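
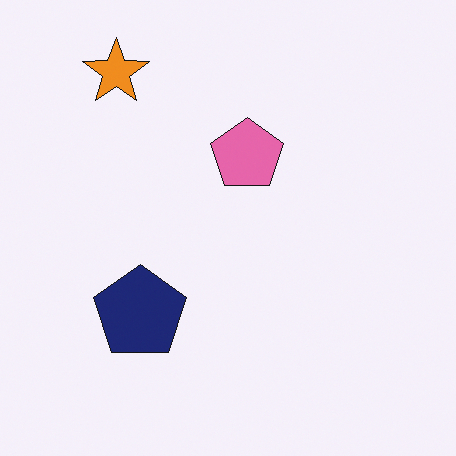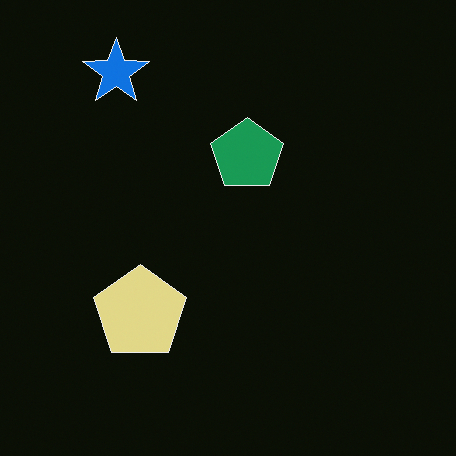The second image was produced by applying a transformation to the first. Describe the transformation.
The second image is the first color-inverted (negative).

The light background has become dark and every shape's color is its complement — a photographic negative.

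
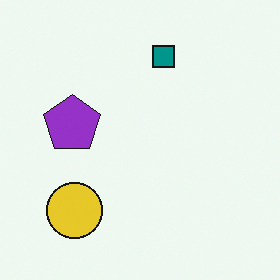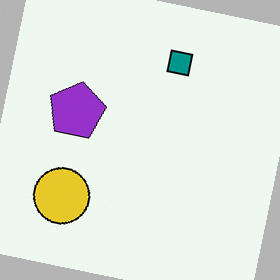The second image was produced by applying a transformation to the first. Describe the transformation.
The transformation is: rotated clockwise by a small amount.

Every shape is tilted by the same angle and the image corners show triangular fill wedges — a whole-image rotation by a non-right angle.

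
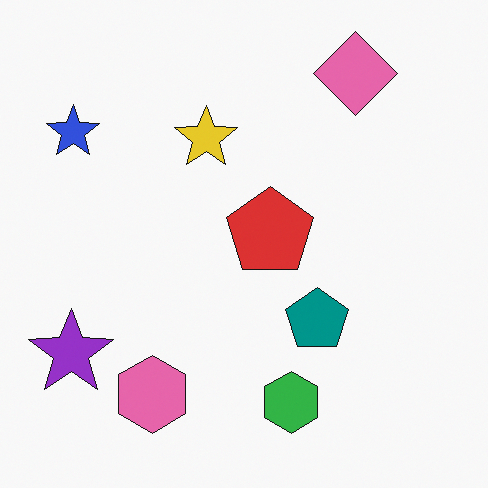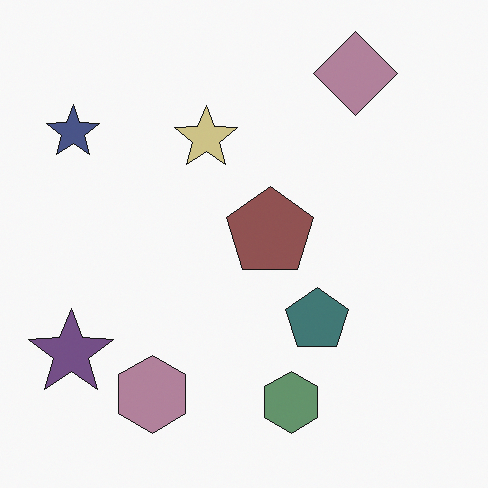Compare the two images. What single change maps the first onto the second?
Heavily desaturated.

All colors are more muted and greyish — a global saturation change.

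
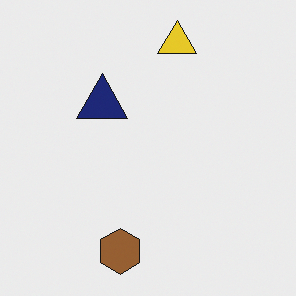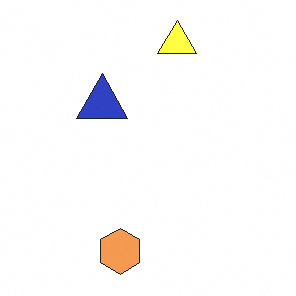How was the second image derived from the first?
It was noticeably brightened.

Every pixel — background and shapes alike — is uniformly brightened.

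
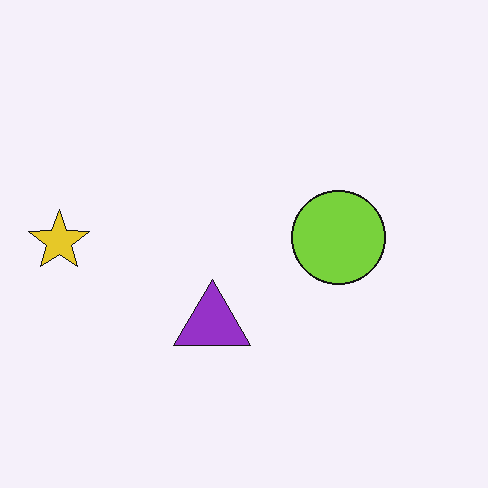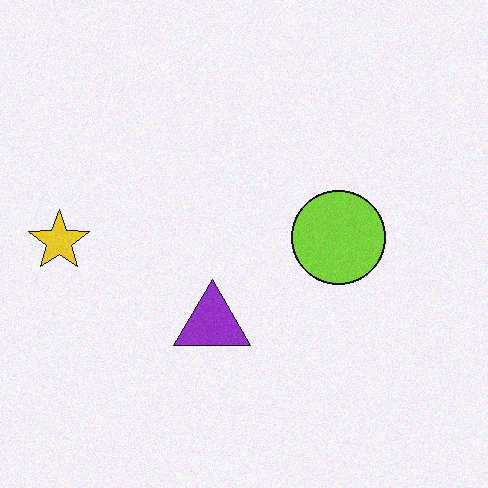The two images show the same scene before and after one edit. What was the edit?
This is the original image degraded with light additive noise.

Random speckle covers the whole image, including the flat background.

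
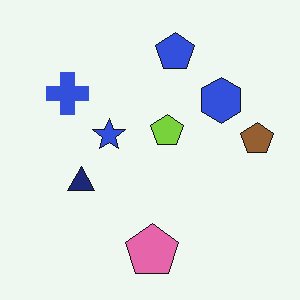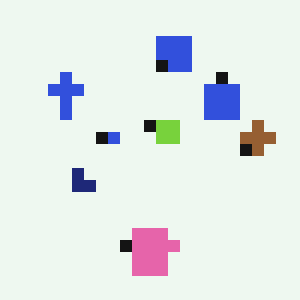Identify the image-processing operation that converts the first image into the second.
The second image is the first heavily pixelated into large blocks.

Shapes are reduced to large square blocks; fine edges and outlines are lost — a downscale-then-upscale (mosaic) effect.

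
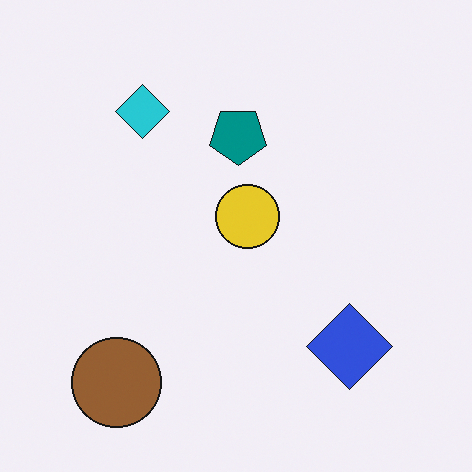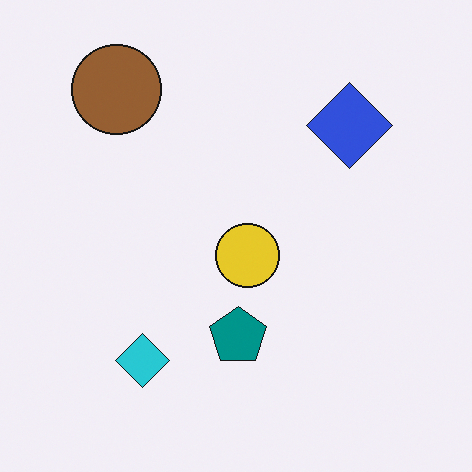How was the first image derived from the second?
This is the original image flipped vertically (top ↔ bottom).

The brown circle is in the top-left of the second image and the bottom-left of the first — shapes on opposite sides of the horizontal midline have swapped in a mirror flip.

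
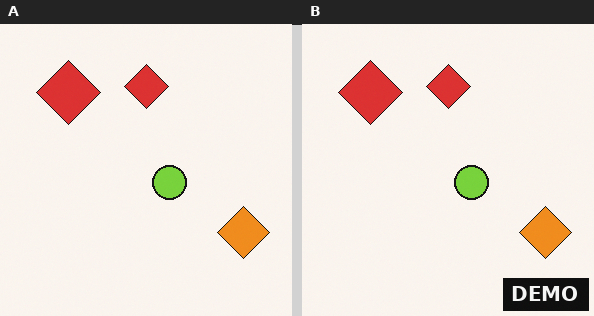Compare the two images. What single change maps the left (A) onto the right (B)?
The transformation is: watermarked with the text "DEMO" in the lower-right corner.

A dark label reading "DEMO" appears in the lower-right corner.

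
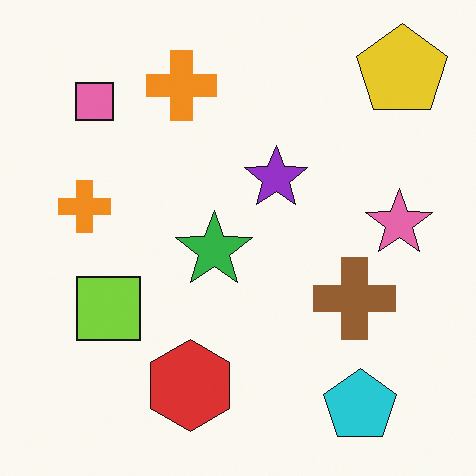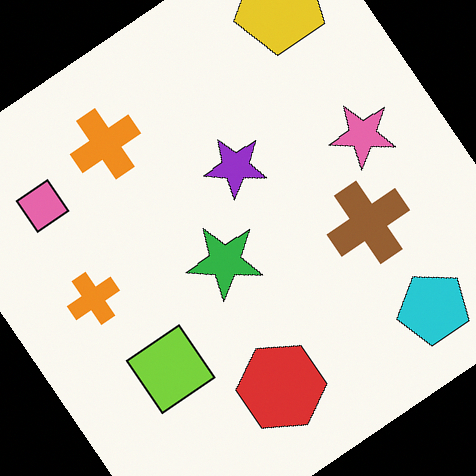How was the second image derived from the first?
The transformation is: rotated counter-clockwise by a large amount — several tens of degrees.

Every shape is tilted by the same angle and the image corners show triangular fill wedges — a whole-image rotation by a non-right angle.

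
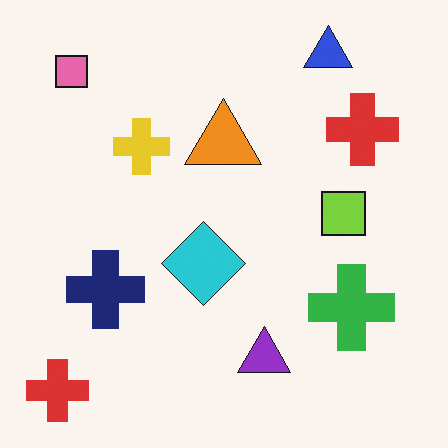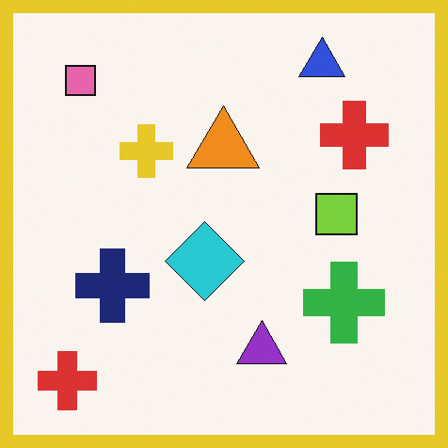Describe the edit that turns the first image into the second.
The transformation is: framed with a yellow border.

A solid yellow frame runs around the edge of the second image, with the content slightly shrunk inside it.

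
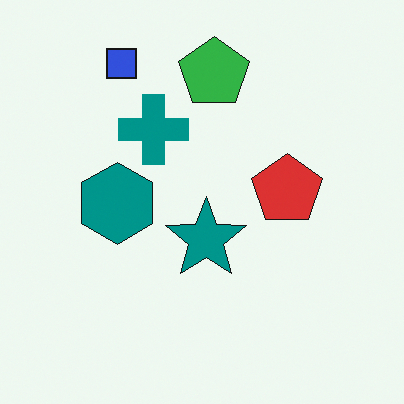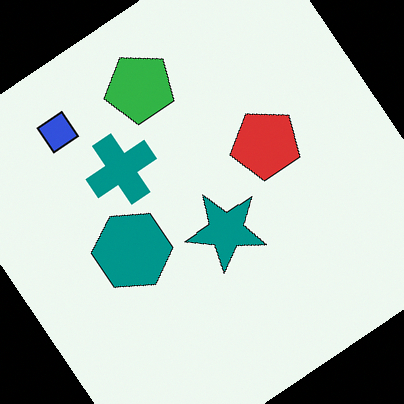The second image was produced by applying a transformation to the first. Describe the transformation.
Rotated counter-clockwise by a large amount — several tens of degrees.

Every shape is tilted by the same angle and the image corners show triangular fill wedges — a whole-image rotation by a non-right angle.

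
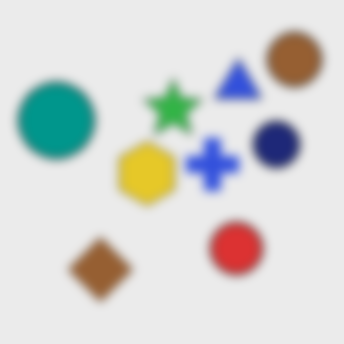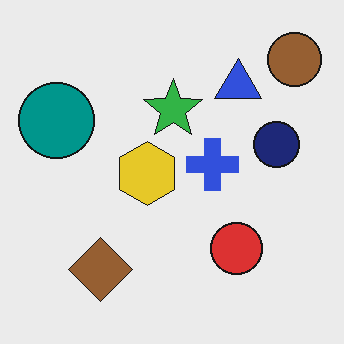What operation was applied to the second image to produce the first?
The image was heavily blurred.

Shape edges and outlines are uniformly softened across the whole image.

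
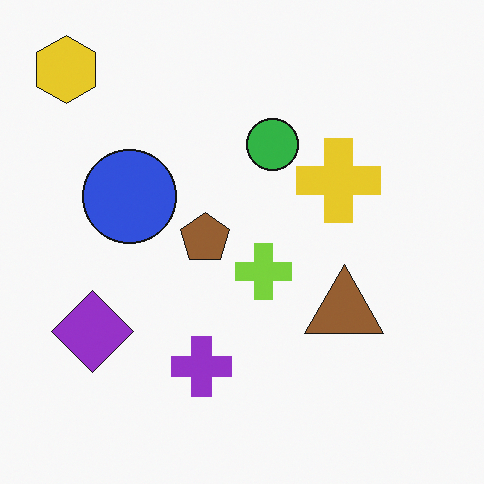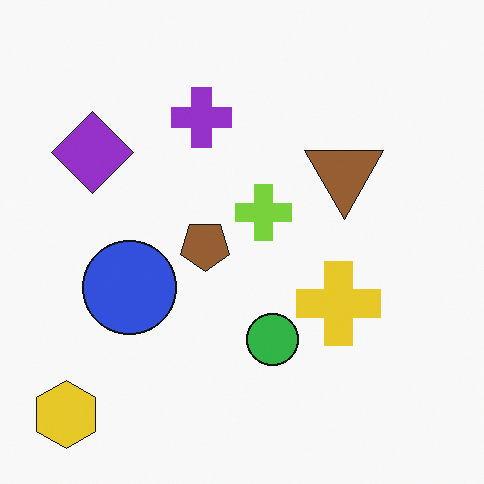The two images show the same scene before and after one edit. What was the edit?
This is the original image flipped vertically (top ↔ bottom).

The yellow hexagon is in the top-left of the first image and the bottom-left of the second — shapes on opposite sides of the horizontal midline have swapped in a mirror flip.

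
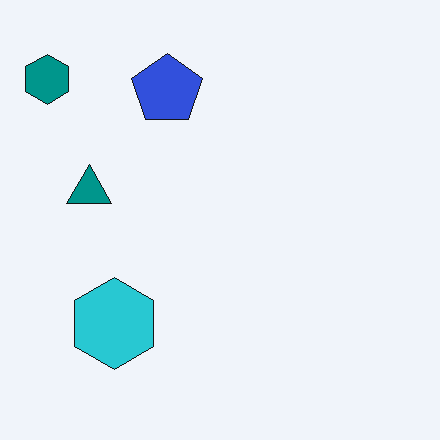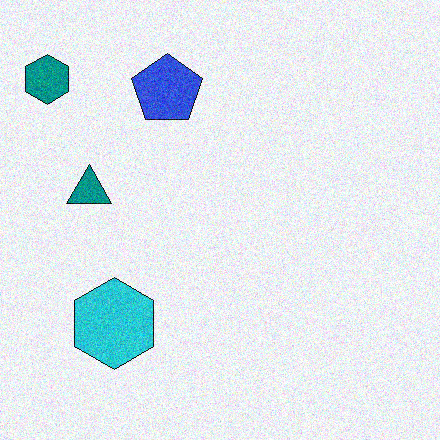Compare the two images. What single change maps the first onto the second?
The image was degraded with visible gaussian noise.

Random speckle covers the whole image, including the flat background.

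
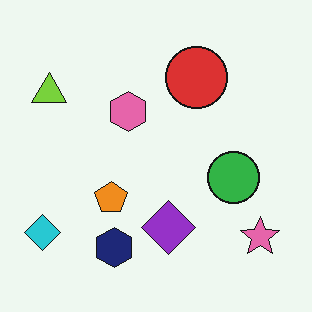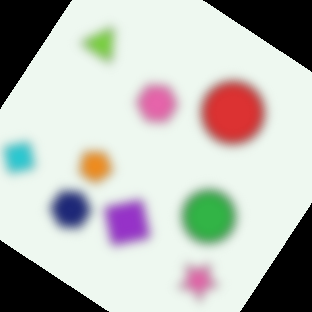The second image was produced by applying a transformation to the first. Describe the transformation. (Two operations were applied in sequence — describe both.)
It was heavily blurred, then rotated clockwise by a large amount — several tens of degrees.

Shape edges and outlines are uniformly softened across the whole image. Every shape is tilted by the same angle and the image corners show triangular fill wedges — a whole-image rotation by a non-right angle.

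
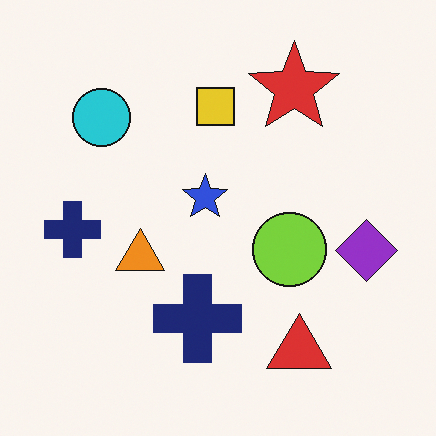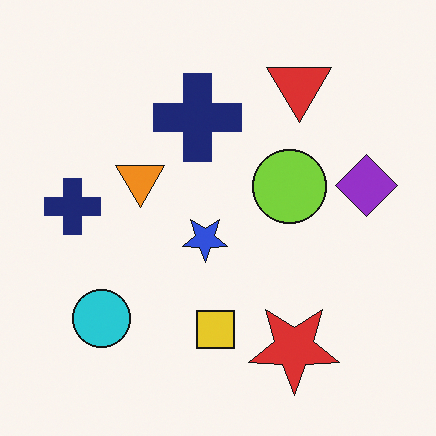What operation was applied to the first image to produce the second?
Flipped vertically (top ↔ bottom).

The red triangle is in the bottom-right of the first image and the top-right of the second — shapes on opposite sides of the horizontal midline have swapped in a mirror flip.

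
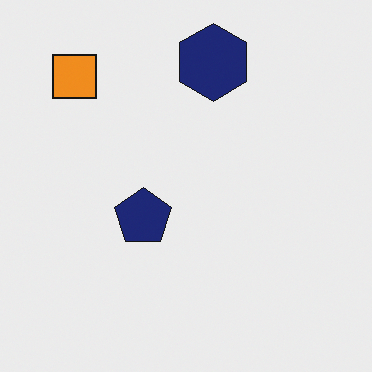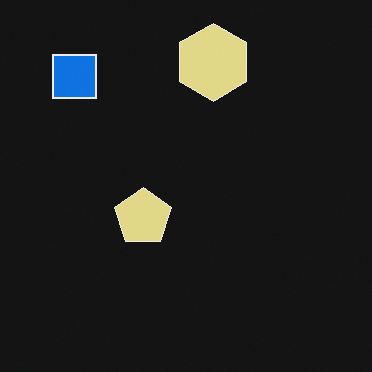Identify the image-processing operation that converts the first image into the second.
The second image is the first color-inverted (negative).

The light background has become dark and every shape's color is its complement — a photographic negative.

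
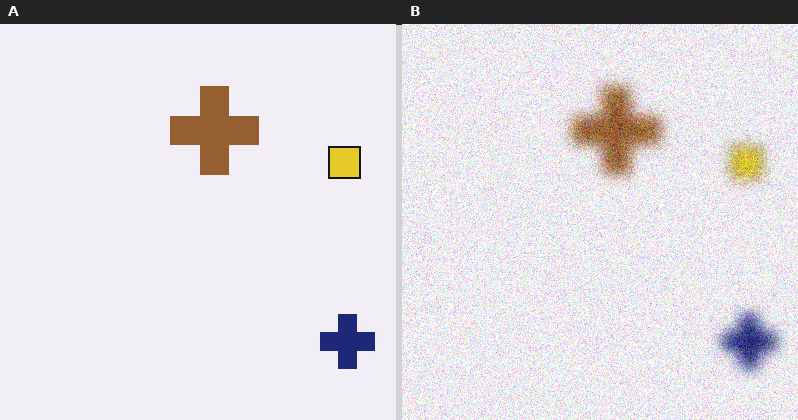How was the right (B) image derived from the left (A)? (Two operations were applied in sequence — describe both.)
Strongly gaussian-blurred, then degraded with moderate additive noise.

Shape edges and outlines are uniformly softened across the whole image. Random speckle covers the whole image, including the flat background.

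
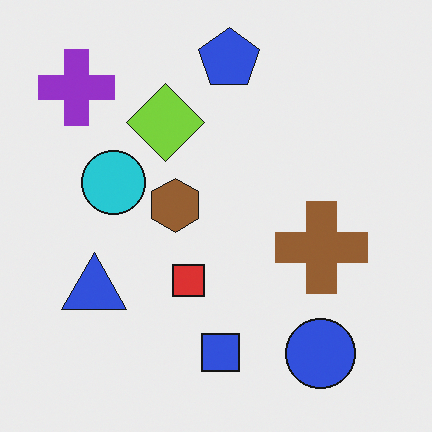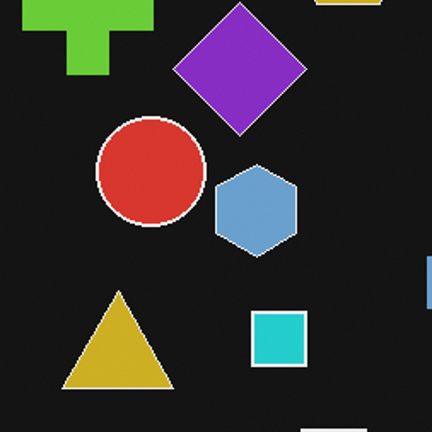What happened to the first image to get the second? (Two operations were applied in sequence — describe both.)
The second image is the first cropped to a noticeably smaller region and rescaled, then color-inverted (negative).

The visible shapes are larger and the field of view is narrower; shapes near the original edges may be partly or wholly outside the frame — a crop-and-rescale. The light background has become dark and every shape's color is its complement — a photographic negative.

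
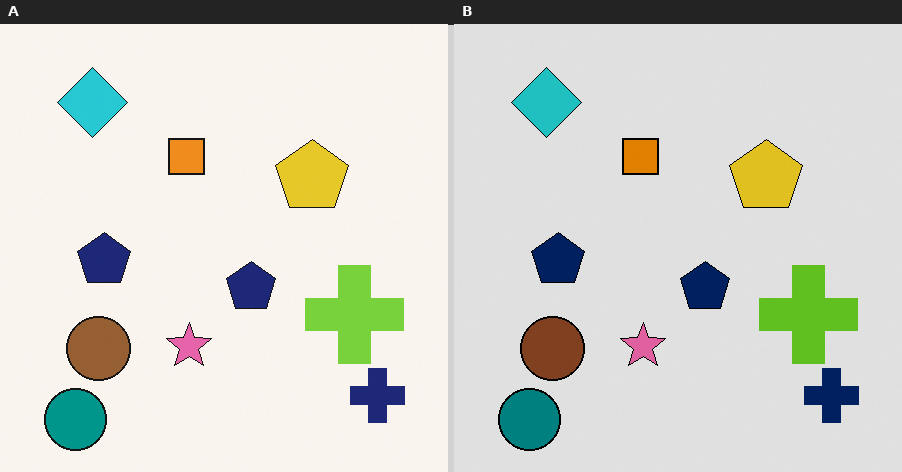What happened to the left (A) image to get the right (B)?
The transformation is: moderately posterized.

Each flat color has snapped to a coarser quantized level — most visibly, the near-white background has dropped to a flat grey.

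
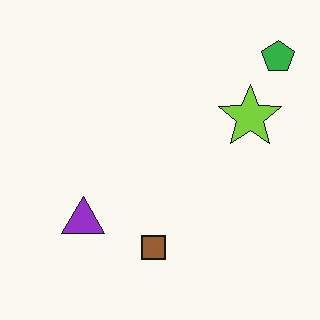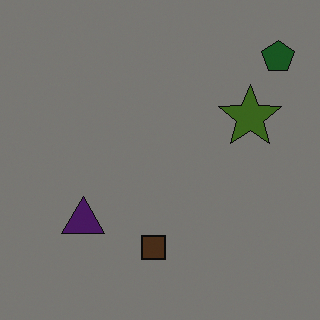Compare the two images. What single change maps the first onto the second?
The image was substantially darkened.

Every pixel — background and shapes alike — is uniformly darkened.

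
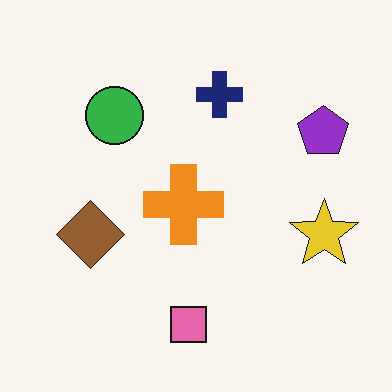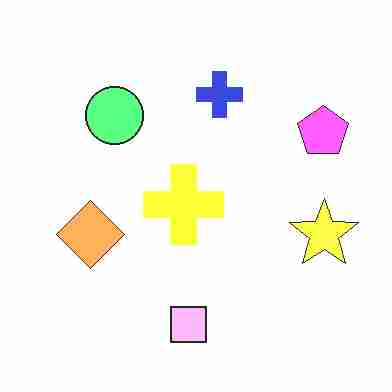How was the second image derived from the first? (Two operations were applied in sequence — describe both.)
The image was noticeably brightened, then degraded with heavy JPEG compression.

Every pixel — background and shapes alike — is uniformly brightened. Blocky 8×8 compression artifacts appear around shape edges and the flat background shows ringing — characteristic JPEG degradation.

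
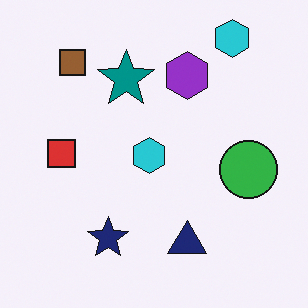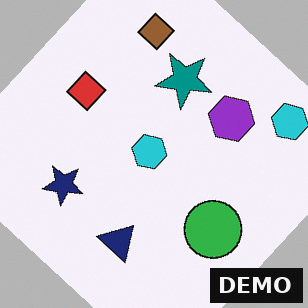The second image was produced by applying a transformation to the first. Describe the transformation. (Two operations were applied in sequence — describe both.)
This is the original image rotated clockwise by a large amount — several tens of degrees, then watermarked with the text "DEMO" in the lower-right corner.

Every shape is tilted by the same angle and the image corners show triangular fill wedges — a whole-image rotation by a non-right angle. A dark label reading "DEMO" appears in the lower-right corner.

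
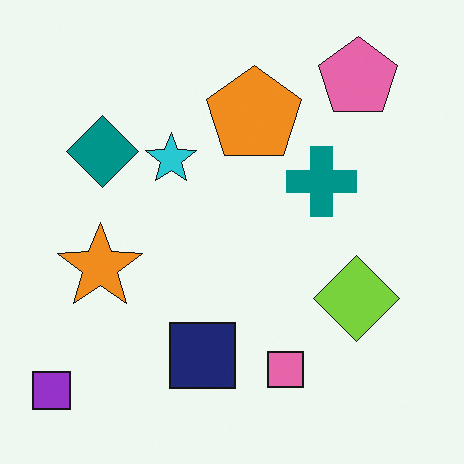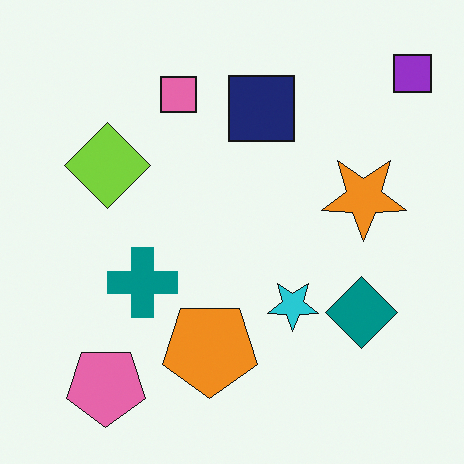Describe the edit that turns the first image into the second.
The second image is the first rotated 180°.

The purple square sits in the bottom-left of the first image and the top-right of the second — consistent with a whole-image 180° rotation.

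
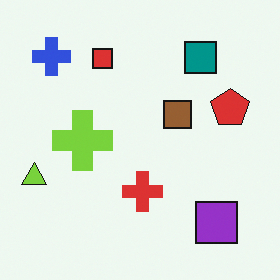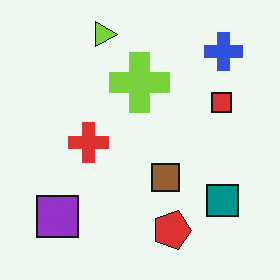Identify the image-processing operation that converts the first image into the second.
The second image is the first rotated 90° clockwise.

The blue cross sits in the top-left of the first image and the top-right of the second — consistent with a whole-image 90° clockwise rotation.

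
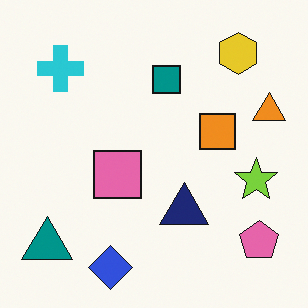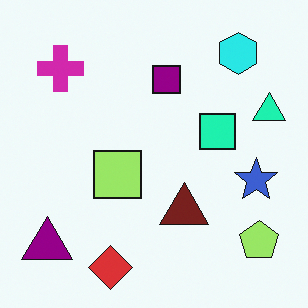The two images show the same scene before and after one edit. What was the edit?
The image was hue-shifted by a moderate amount.

Every shape's color has rotated by the same amount around the hue wheel — a uniform hue shift.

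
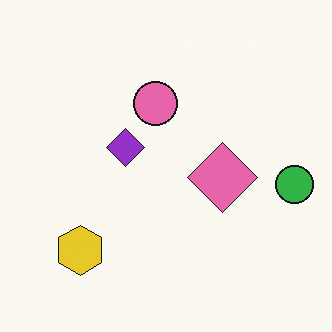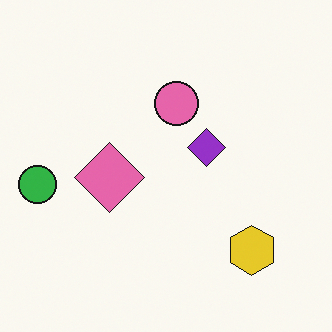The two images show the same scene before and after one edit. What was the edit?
This is the original image flipped horizontally (left ↔ right).

The green circle is in the right of the first image and the left of the second — shapes on opposite sides of the vertical midline have swapped in a mirror flip.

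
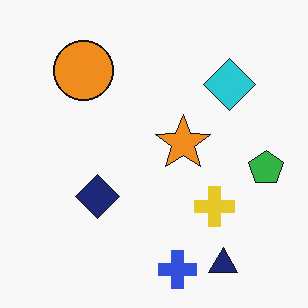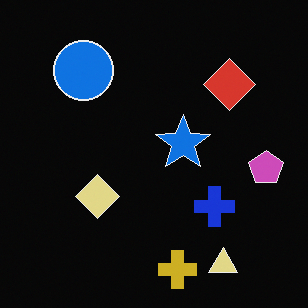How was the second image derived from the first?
Color-inverted (negative).

The light background has become dark and every shape's color is its complement — a photographic negative.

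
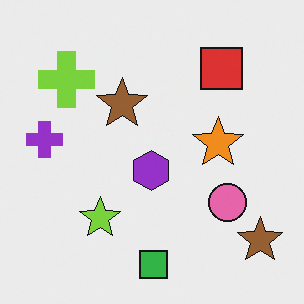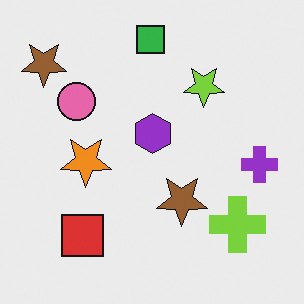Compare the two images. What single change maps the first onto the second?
It was rotated 180°.

The lime cross sits in the top-left of the first image and the bottom-right of the second — consistent with a whole-image 180° rotation.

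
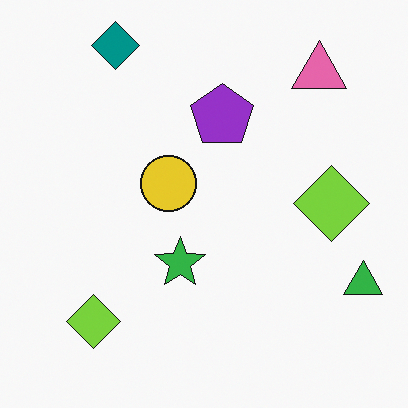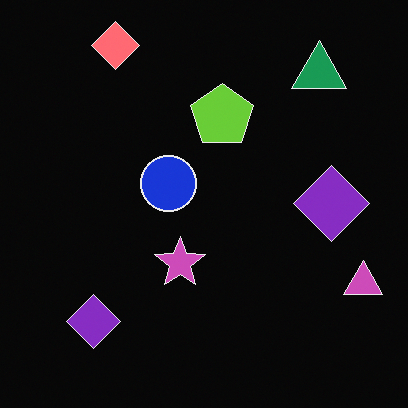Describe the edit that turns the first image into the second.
It was color-inverted (negative).

The light background has become dark and every shape's color is its complement — a photographic negative.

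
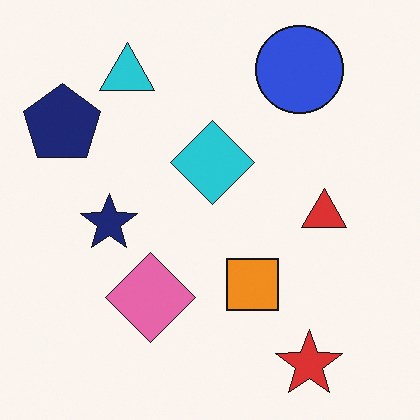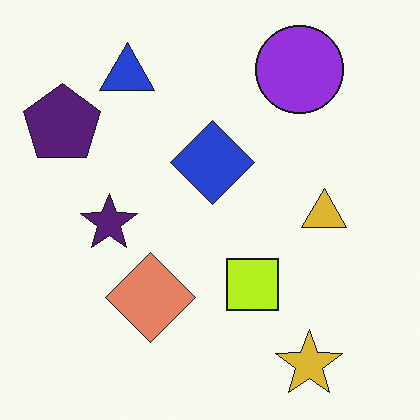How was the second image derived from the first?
The transformation is: hue-shifted slightly.

Every shape's color has rotated by the same amount around the hue wheel — a uniform hue shift.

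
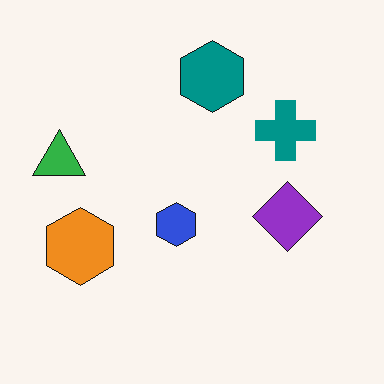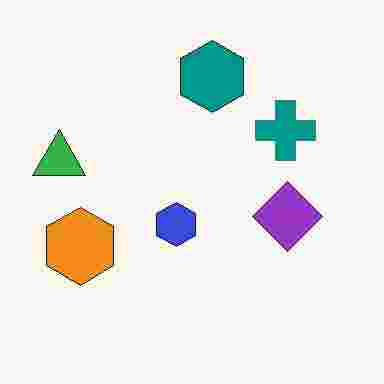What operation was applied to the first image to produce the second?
The image was heavily JPEG-compressed with obvious blocking artifacts.

Blocky 8×8 compression artifacts appear around shape edges and the flat background shows ringing — characteristic JPEG degradation.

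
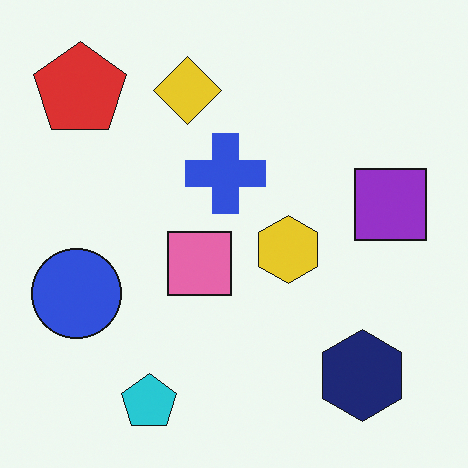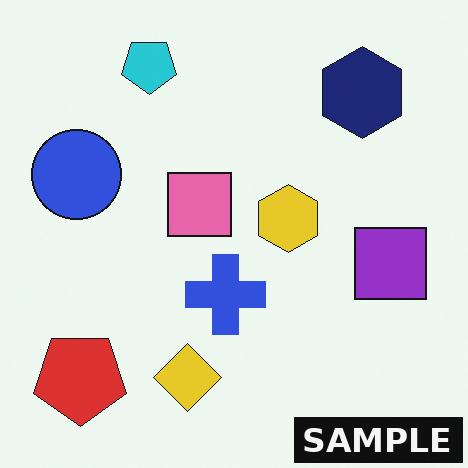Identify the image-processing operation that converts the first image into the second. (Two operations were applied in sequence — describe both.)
The transformation is: flipped vertically (top ↔ bottom), then watermarked with the text "SAMPLE" in the lower-right corner.

The cyan pentagon is in the bottom-left of the first image and the top-left of the second — shapes on opposite sides of the horizontal midline have swapped in a mirror flip. A dark label reading "SAMPLE" appears in the lower-right corner.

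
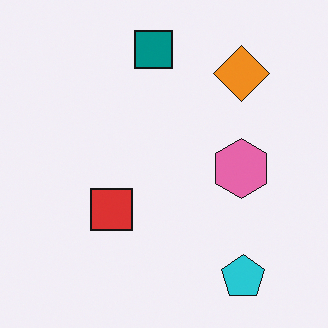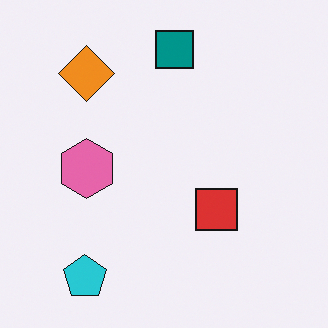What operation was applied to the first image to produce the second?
This is the original image flipped horizontally (left ↔ right).

The cyan pentagon is in the bottom-right of the first image and the bottom-left of the second — shapes on opposite sides of the vertical midline have swapped in a mirror flip.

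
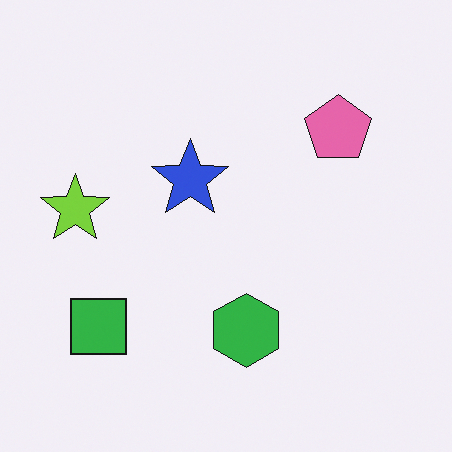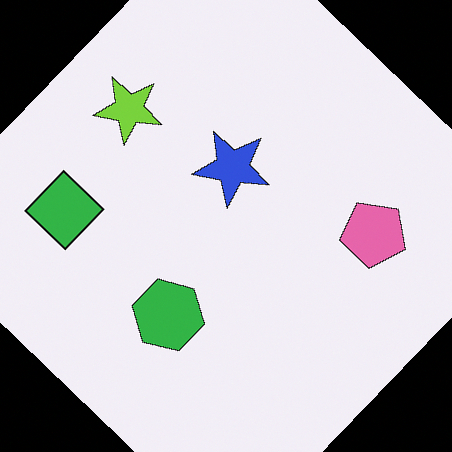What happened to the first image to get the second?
The transformation is: rotated clockwise by a large amount — several tens of degrees.

Every shape is tilted by the same angle and the image corners show triangular fill wedges — a whole-image rotation by a non-right angle.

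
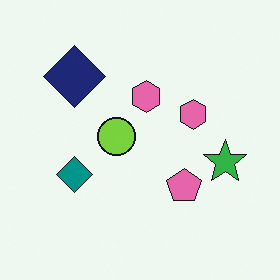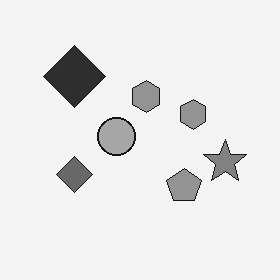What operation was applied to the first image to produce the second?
It was converted to grayscale.

All color is removed — every shape is now a shade of grey.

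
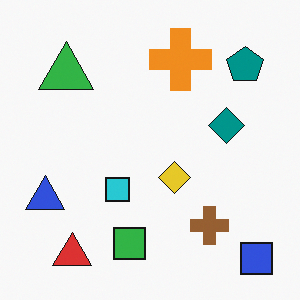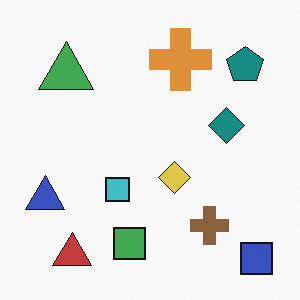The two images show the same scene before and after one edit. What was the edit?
The second image is the first slightly desaturated.

All colors are more muted and greyish — a global saturation change.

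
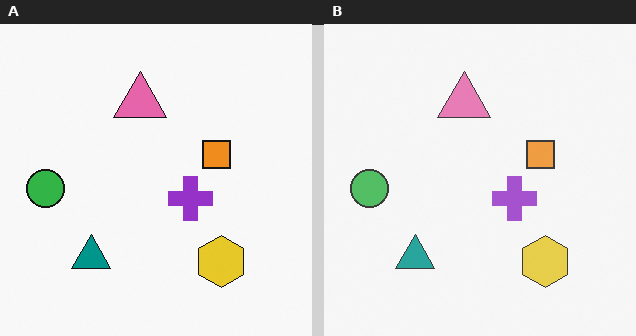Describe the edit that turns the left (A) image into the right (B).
This is the original image given slightly reduced contrast.

Tones are pushed toward mid-grey across the whole image — a global contrast change.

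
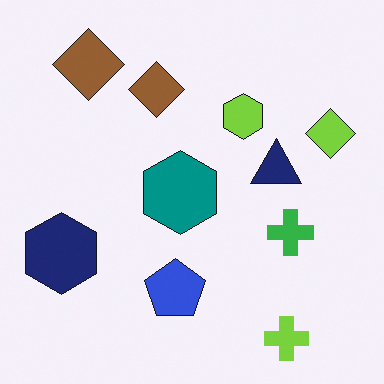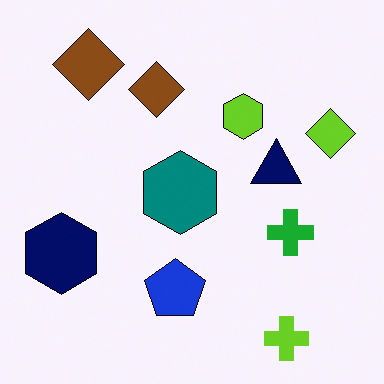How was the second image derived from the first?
The image was given slightly increased contrast.

Tones are pushed away from mid-grey across the whole image — a global contrast change.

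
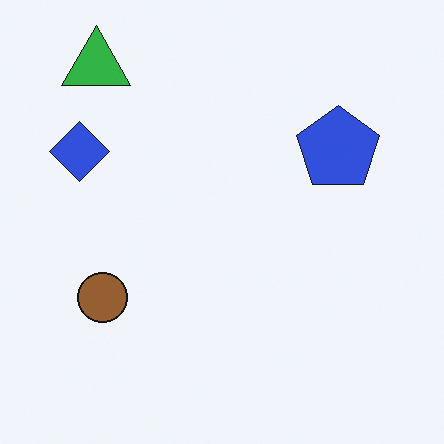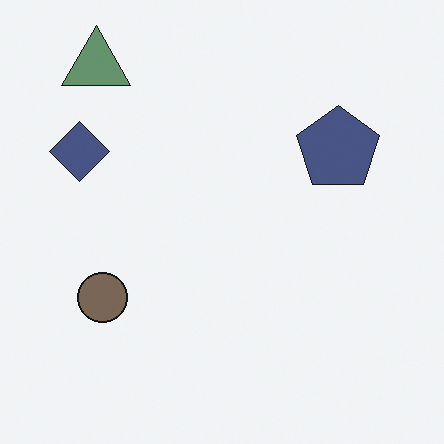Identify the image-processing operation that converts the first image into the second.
The transformation is: heavily desaturated.

All colors are more muted and greyish — a global saturation change.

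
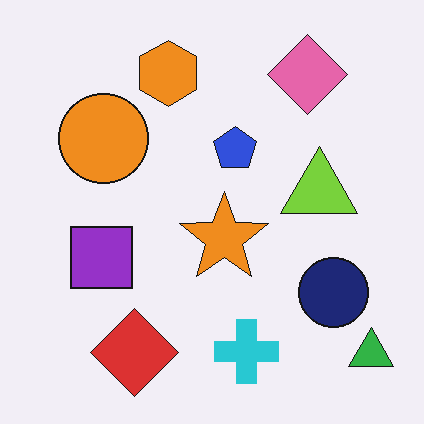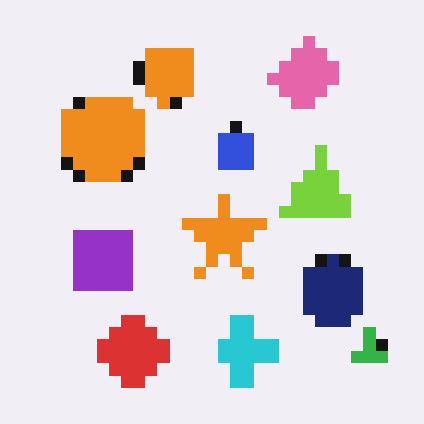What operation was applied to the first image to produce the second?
Coarsely pixelated.

Shapes are reduced to large square blocks; fine edges and outlines are lost — a downscale-then-upscale (mosaic) effect.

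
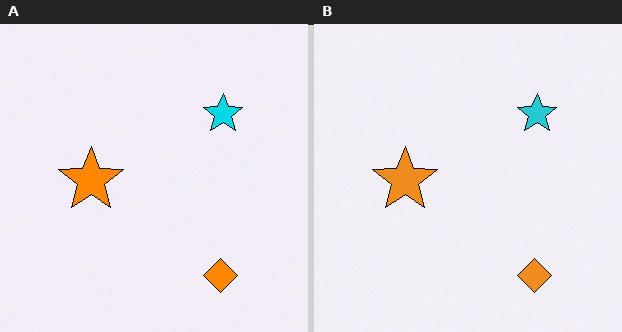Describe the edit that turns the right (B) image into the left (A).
Slightly oversaturated.

All colors are more vivid — a global saturation change.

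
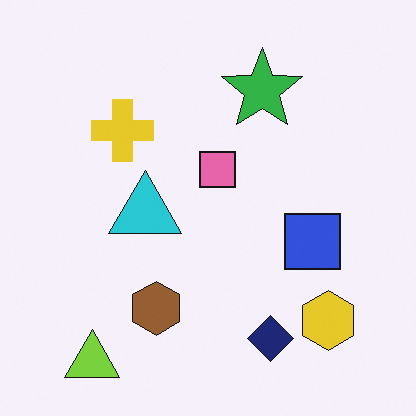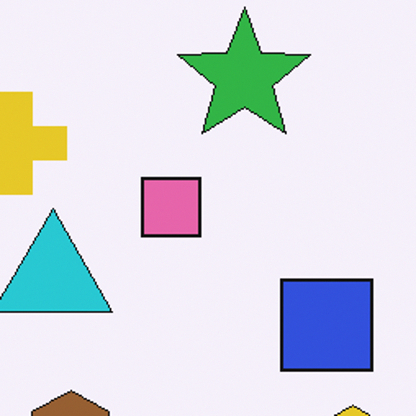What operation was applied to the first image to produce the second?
This is the original image cropped tightly and scaled back up.

The visible shapes are larger and the field of view is narrower; shapes near the original edges may be partly or wholly outside the frame — a crop-and-rescale.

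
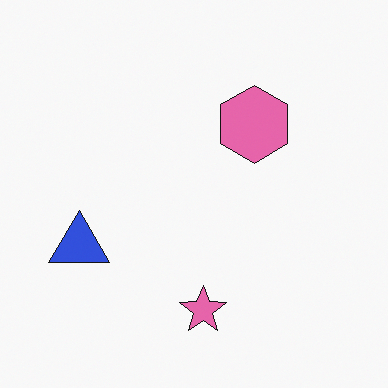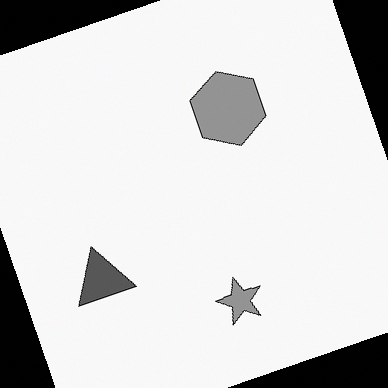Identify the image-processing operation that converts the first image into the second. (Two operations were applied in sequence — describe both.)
The second image is the first rotated counter-clockwise by a moderate amount, then converted to grayscale.

Every shape is tilted by the same angle and the image corners show triangular fill wedges — a whole-image rotation by a non-right angle. All color is removed — every shape is now a shade of grey.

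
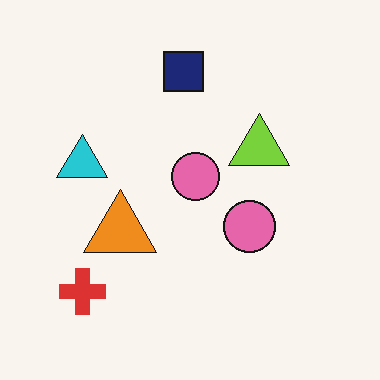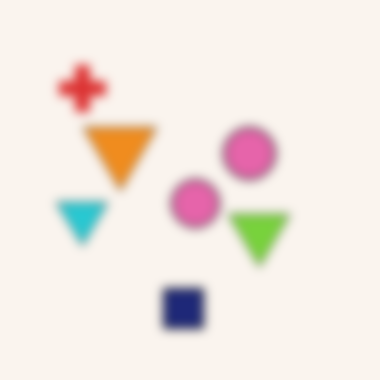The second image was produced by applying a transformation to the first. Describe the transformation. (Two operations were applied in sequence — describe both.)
It was strongly gaussian-blurred, then flipped vertically (top ↔ bottom).

Shape edges and outlines are uniformly softened across the whole image. The navy square is in the top of the first image and the bottom of the second — shapes on opposite sides of the horizontal midline have swapped in a mirror flip.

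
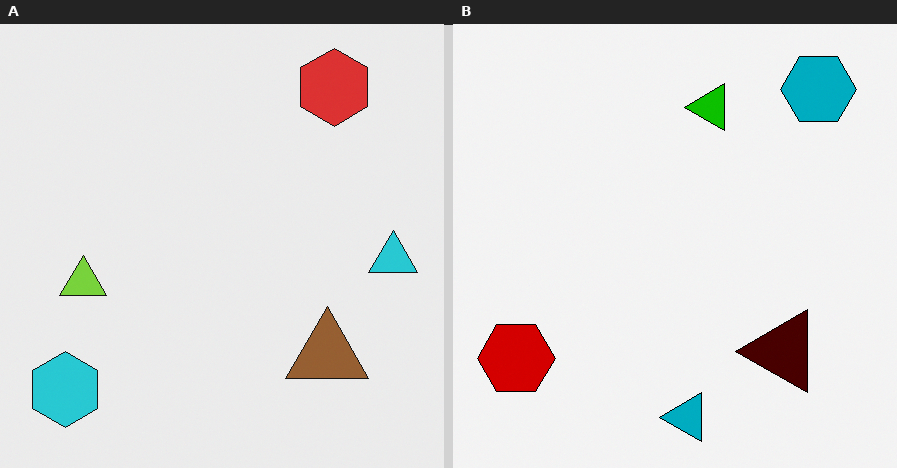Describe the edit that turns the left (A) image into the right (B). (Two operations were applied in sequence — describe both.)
Boosted in contrast, then transposed (reflected across the top-left ↔ bottom-right diagonal).

Tones are pushed away from mid-grey across the whole image — a global contrast change. Shapes have swapped their row and column positions — what was in the top-right is now in the bottom-left — a diagonal reflection.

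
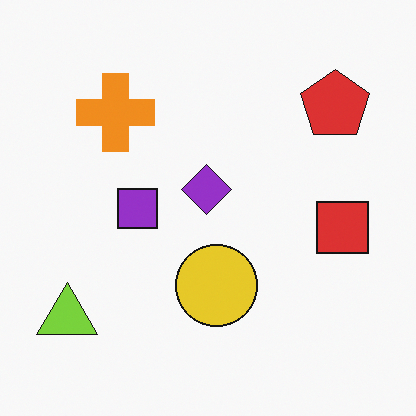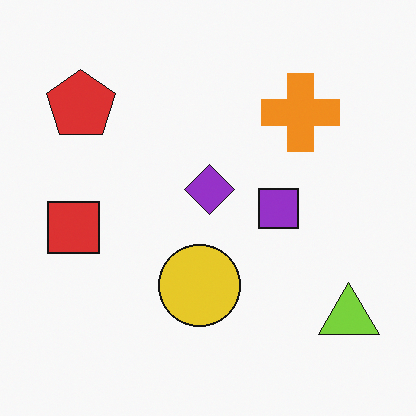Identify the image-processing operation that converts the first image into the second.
It was flipped horizontally (left ↔ right).

The lime triangle is in the bottom-left of the first image and the bottom-right of the second — shapes on opposite sides of the vertical midline have swapped in a mirror flip.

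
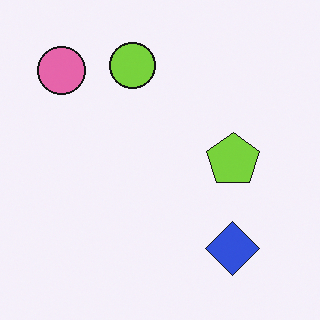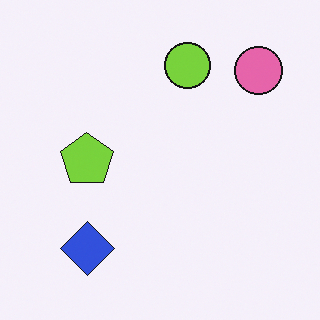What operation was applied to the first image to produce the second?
The second image is the first flipped horizontally (left ↔ right).

The pink circle is in the top-left of the first image and the top-right of the second — shapes on opposite sides of the vertical midline have swapped in a mirror flip.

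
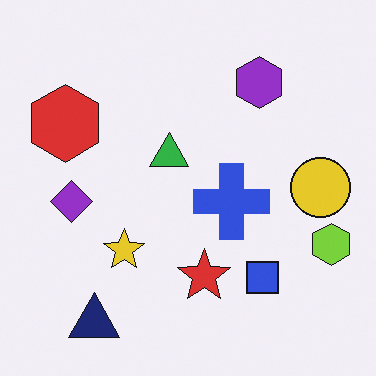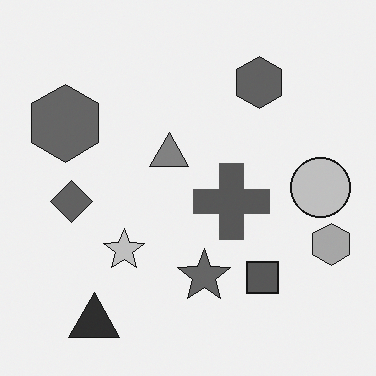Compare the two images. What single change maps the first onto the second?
This is the original image converted to grayscale.

All color is removed — every shape is now a shade of grey.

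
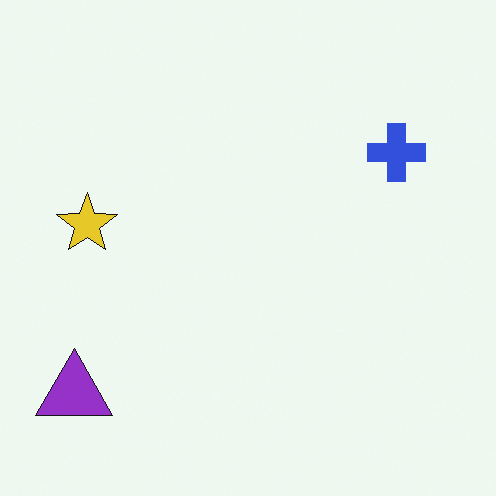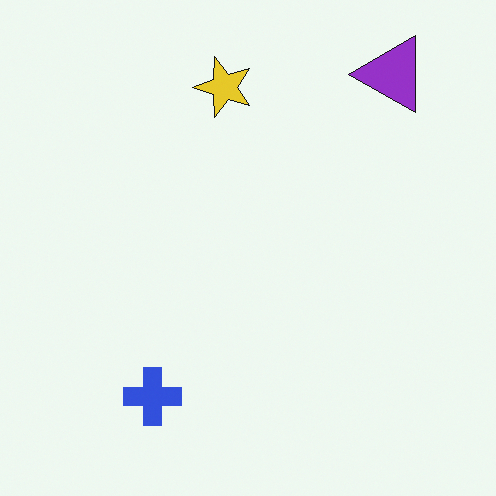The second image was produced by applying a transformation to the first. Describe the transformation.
This is the original image transposed (reflected across the top-left ↔ bottom-right diagonal).

Shapes have swapped their row and column positions — what was in the top-right is now in the bottom-left — a diagonal reflection.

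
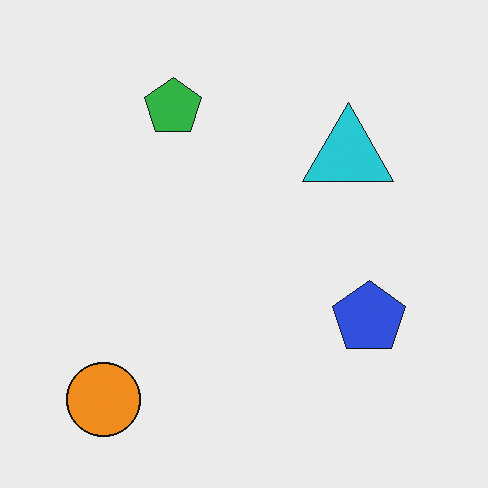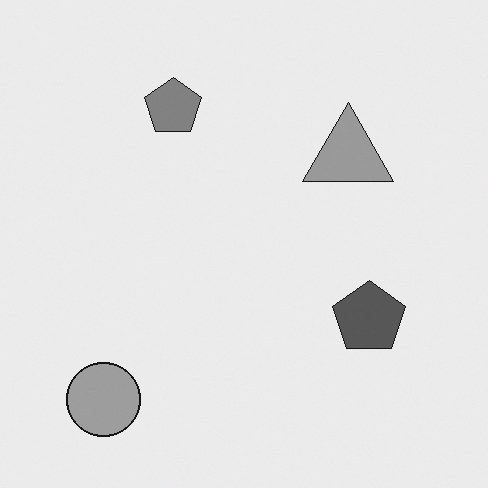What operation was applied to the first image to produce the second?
The image was converted to grayscale.

All color is removed — every shape is now a shade of grey.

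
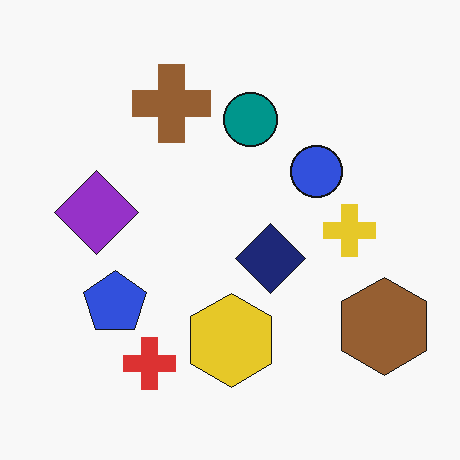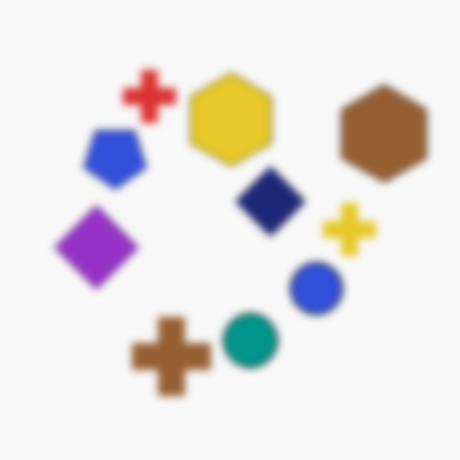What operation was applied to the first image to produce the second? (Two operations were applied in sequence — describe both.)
The second image is the first flipped vertically (top ↔ bottom), then moderately blurred.

The red cross is in the bottom-left of the first image and the top-left of the second — shapes on opposite sides of the horizontal midline have swapped in a mirror flip. Shape edges and outlines are uniformly softened across the whole image.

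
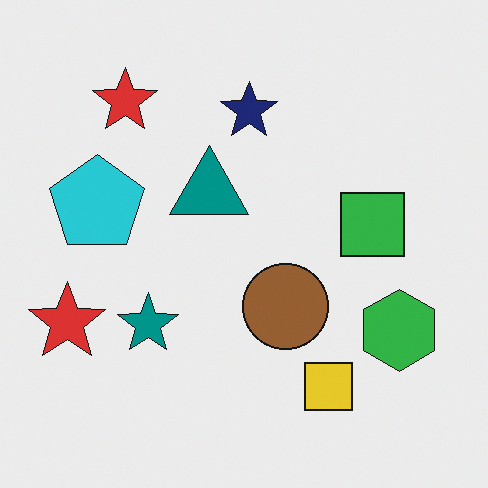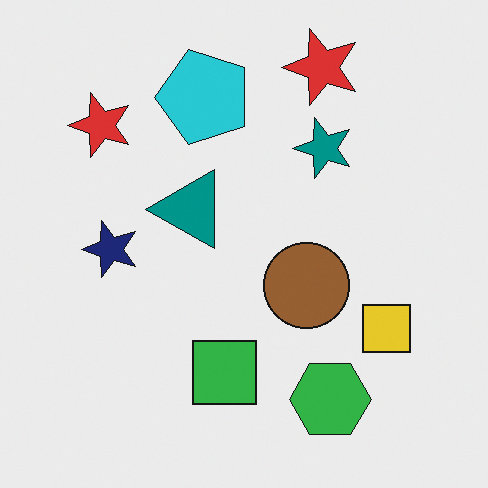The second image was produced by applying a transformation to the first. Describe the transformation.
Transposed (reflected across the top-left ↔ bottom-right diagonal).

Shapes have swapped their row and column positions — what was in the top-right is now in the bottom-left — a diagonal reflection.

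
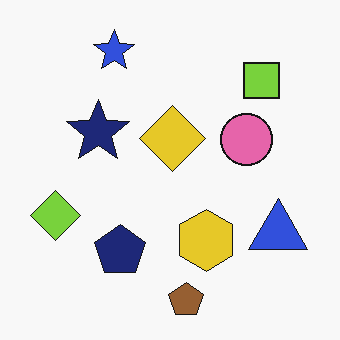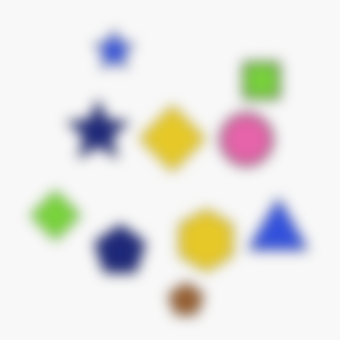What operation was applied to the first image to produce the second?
The transformation is: heavily blurred.

Shape edges and outlines are uniformly softened across the whole image.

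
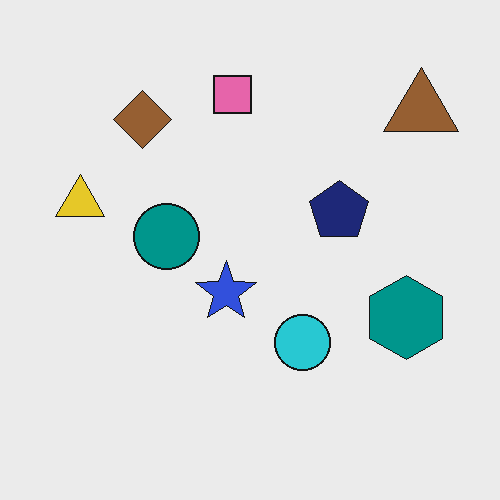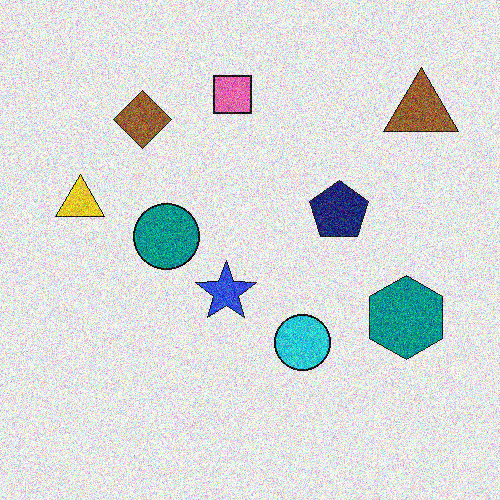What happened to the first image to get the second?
This is the original image degraded with heavy additive noise.

Random speckle covers the whole image, including the flat background.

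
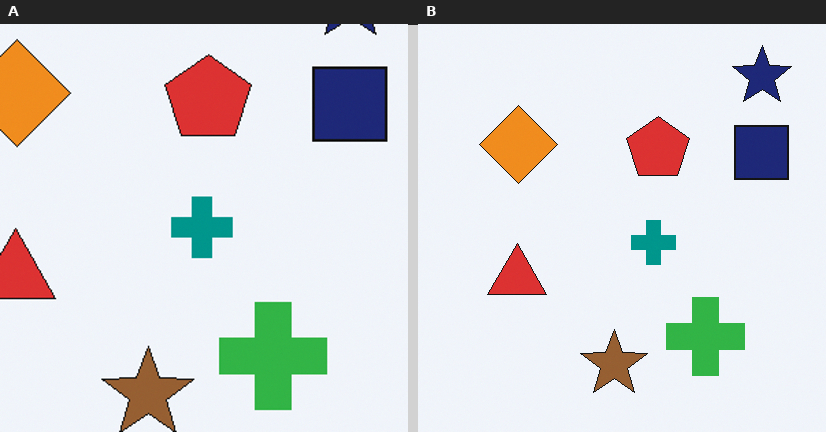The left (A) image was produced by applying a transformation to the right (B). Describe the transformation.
The image was cropped slightly and scaled back up.

The visible shapes are larger and the field of view is narrower; shapes near the original edges may be partly or wholly outside the frame — a crop-and-rescale.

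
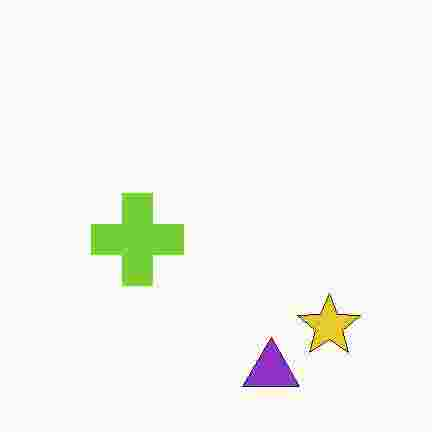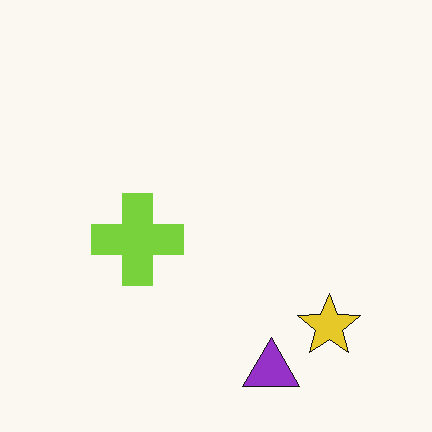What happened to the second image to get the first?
Heavily JPEG-compressed with obvious blocking artifacts.

Blocky 8×8 compression artifacts appear around shape edges and the flat background shows ringing — characteristic JPEG degradation.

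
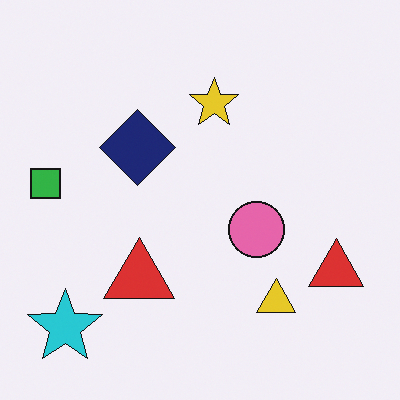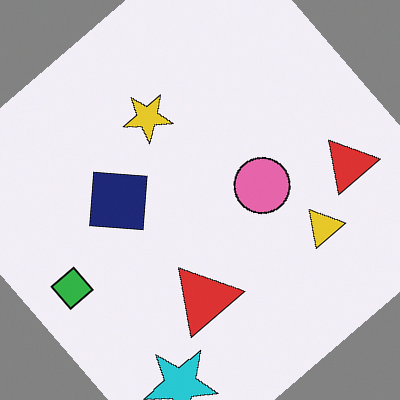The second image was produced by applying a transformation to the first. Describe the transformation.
Rotated counter-clockwise by a large amount — several tens of degrees.

Every shape is tilted by the same angle and the image corners show triangular fill wedges — a whole-image rotation by a non-right angle.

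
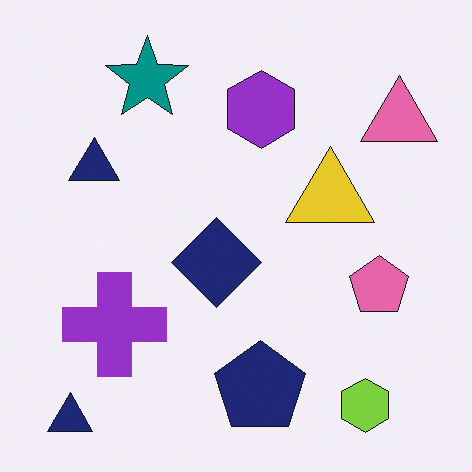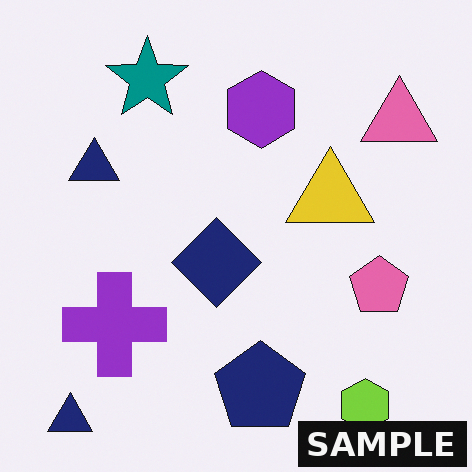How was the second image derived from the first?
The image was watermarked with the text "SAMPLE" in the lower-right corner.

A dark label reading "SAMPLE" appears in the lower-right corner.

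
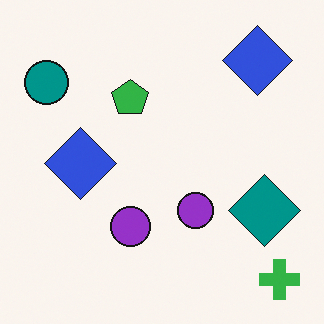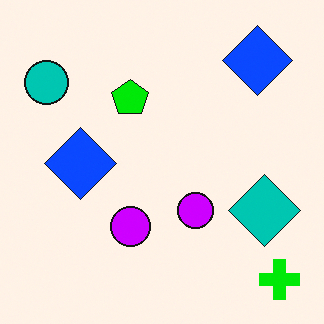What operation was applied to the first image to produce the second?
This is the original image made much more vivid (saturation change).

All colors are more vivid — a global saturation change.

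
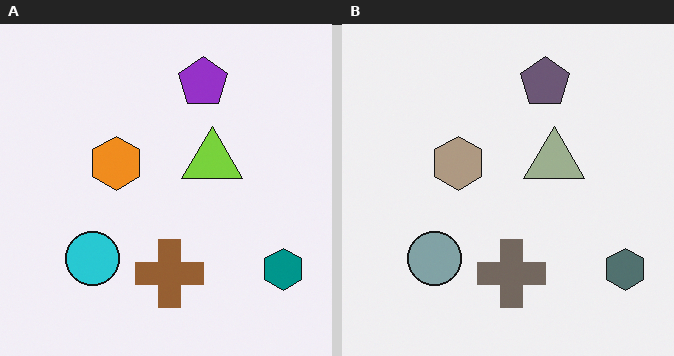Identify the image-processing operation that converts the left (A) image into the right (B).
The right (B) image is the left (A) heavily desaturated.

All colors are more muted and greyish — a global saturation change.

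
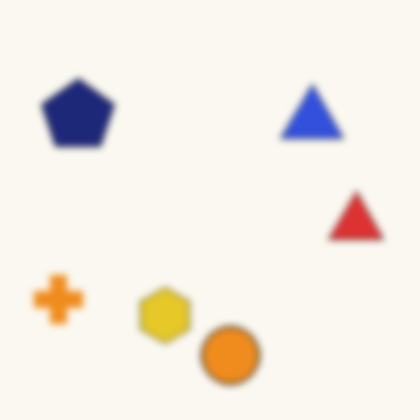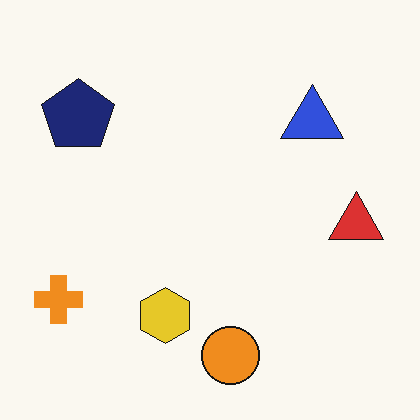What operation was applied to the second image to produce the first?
The image was noticeably gaussian-blurred.

Shape edges and outlines are uniformly softened across the whole image.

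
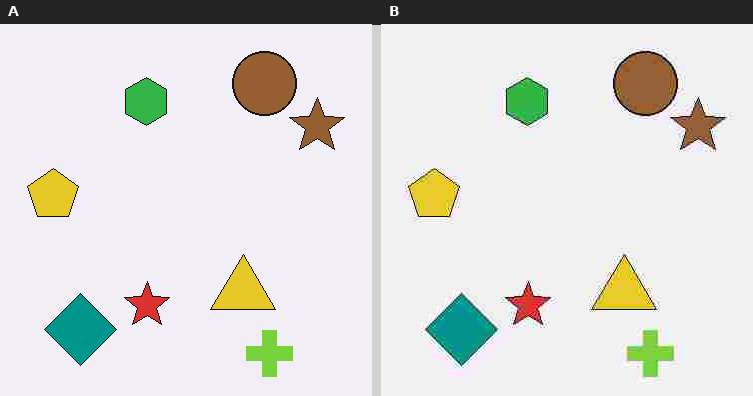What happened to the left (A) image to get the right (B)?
It was heavily JPEG-compressed with obvious blocking artifacts.

Blocky 8×8 compression artifacts appear around shape edges and the flat background shows ringing — characteristic JPEG degradation.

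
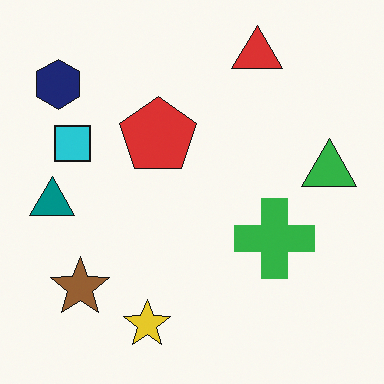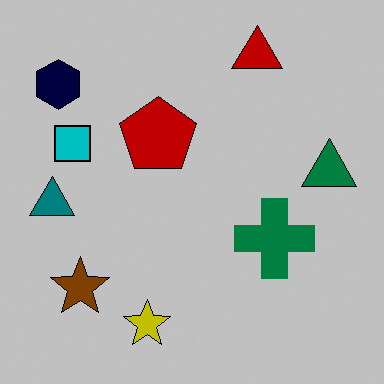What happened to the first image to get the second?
It was aggressively posterized.

Each flat color has snapped to a coarser quantized level — most visibly, the near-white background has dropped to a flat grey.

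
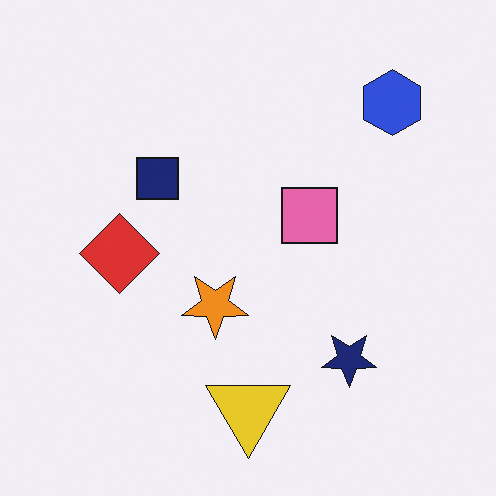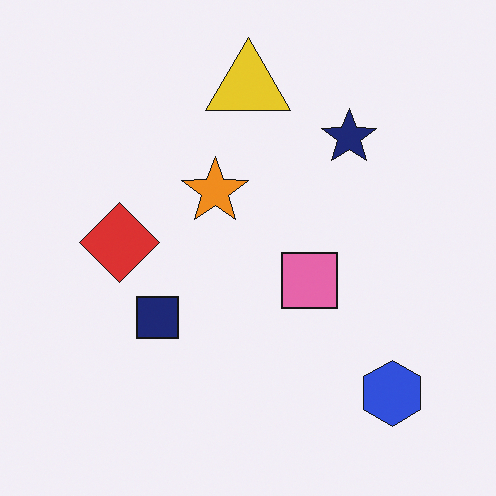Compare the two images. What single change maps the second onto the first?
The transformation is: flipped vertically (top ↔ bottom).

The yellow triangle is in the top of the second image and the bottom of the first — shapes on opposite sides of the horizontal midline have swapped in a mirror flip.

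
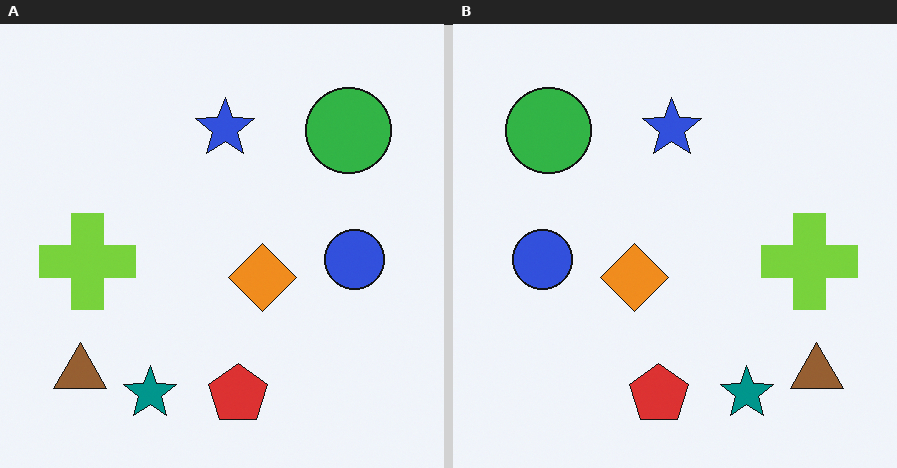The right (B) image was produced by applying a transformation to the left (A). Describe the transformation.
The right (B) image is the left (A) flipped horizontally (left ↔ right).

The brown triangle is in the bottom-left of the left (A) image and the bottom-right of the right (B) — shapes on opposite sides of the vertical midline have swapped in a mirror flip.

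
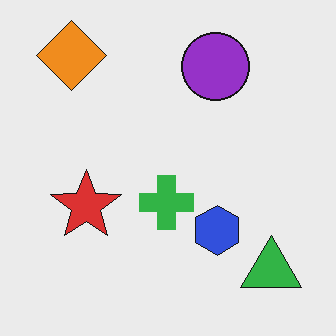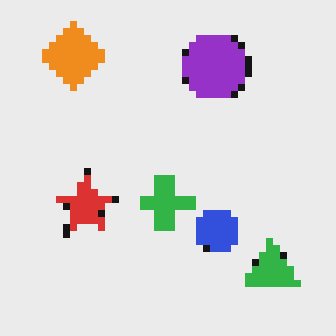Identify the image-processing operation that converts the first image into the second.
It was moderately pixelated.

Shapes are reduced to large square blocks; fine edges and outlines are lost — a downscale-then-upscale (mosaic) effect.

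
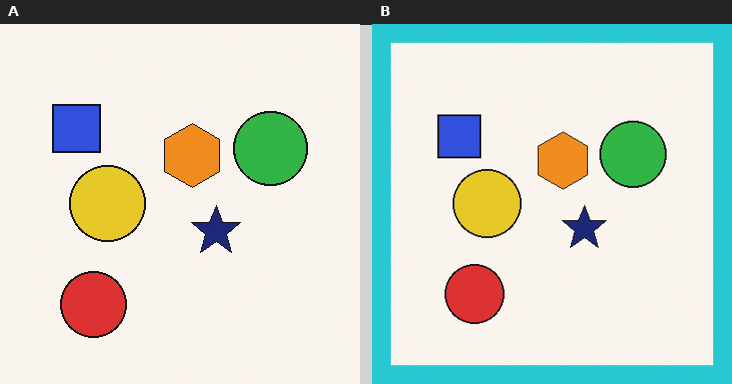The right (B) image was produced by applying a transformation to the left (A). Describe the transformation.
This is the original image framed with a cyan border.

A solid cyan frame runs around the edge of the right (B) image, with the content slightly shrunk inside it.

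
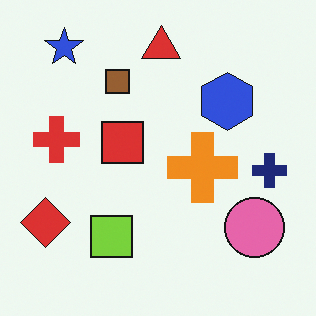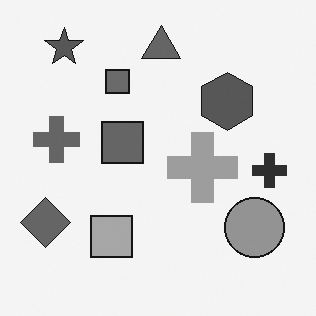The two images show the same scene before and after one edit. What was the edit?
Converted to grayscale.

All color is removed — every shape is now a shade of grey.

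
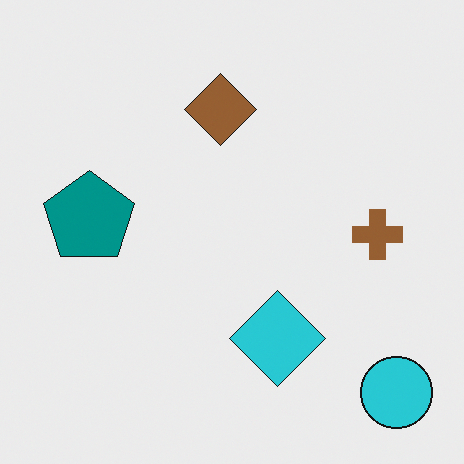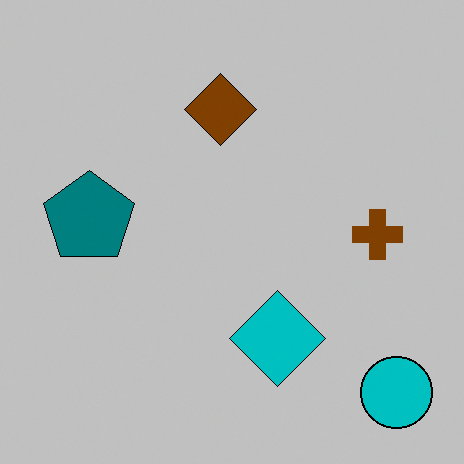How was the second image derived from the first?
It was heavily posterized to just a handful of flat colors.

Each flat color has snapped to a coarser quantized level — most visibly, the near-white background has dropped to a flat grey.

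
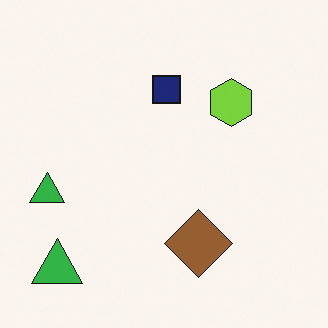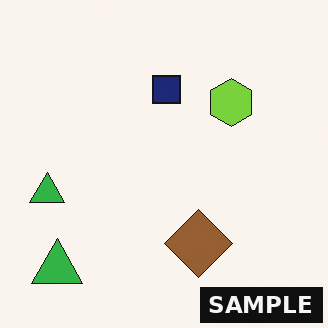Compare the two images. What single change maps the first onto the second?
The second image is the first watermarked with the text "SAMPLE" in the lower-right corner.

A dark label reading "SAMPLE" appears in the lower-right corner.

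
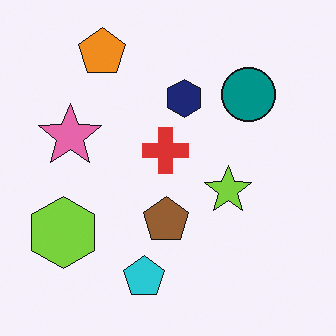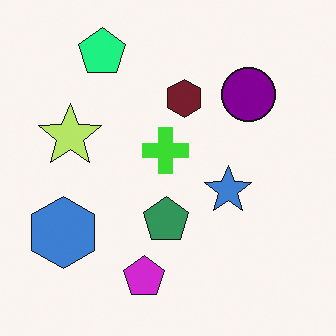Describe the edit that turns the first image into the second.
This is the original image hue-shifted noticeably.

Every shape's color has rotated by the same amount around the hue wheel — a uniform hue shift.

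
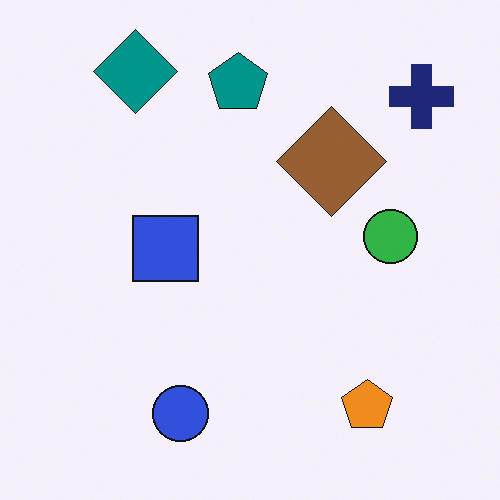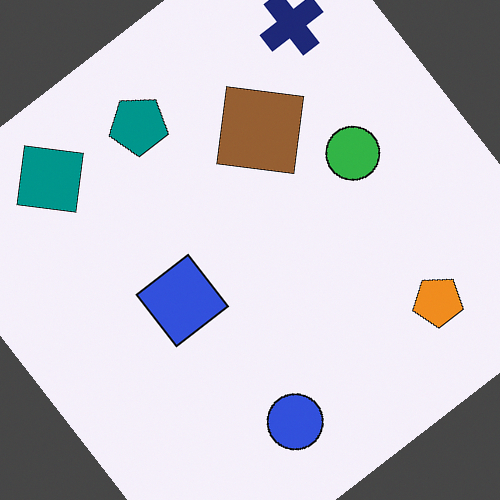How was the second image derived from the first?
The transformation is: rotated counter-clockwise by a large amount — several tens of degrees.

Every shape is tilted by the same angle and the image corners show triangular fill wedges — a whole-image rotation by a non-right angle.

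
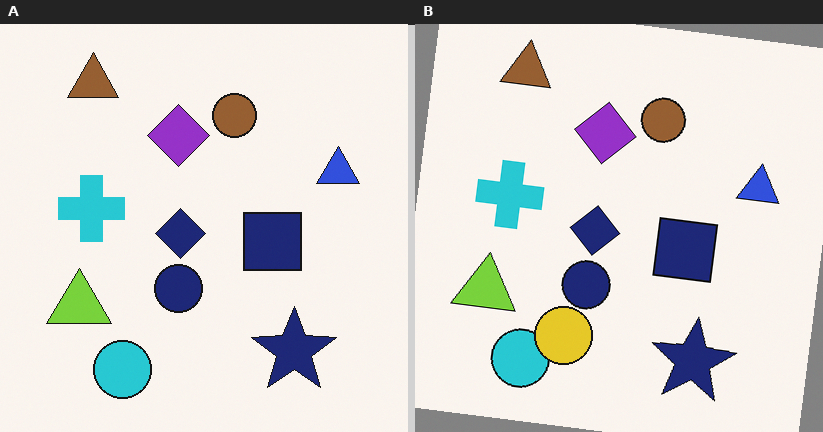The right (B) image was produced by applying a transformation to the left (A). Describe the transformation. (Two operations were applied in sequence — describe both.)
The right (B) image is the left (A) rotated clockwise by a small amount, then overlaid with an additional yellow circle.

Every shape is tilted by the same angle and the image corners show triangular fill wedges — a whole-image rotation by a non-right angle. A yellow circle appears in the right (B) image that is absent from the left (A).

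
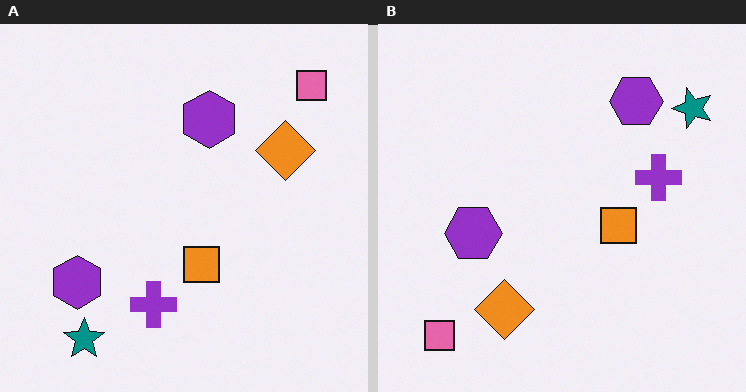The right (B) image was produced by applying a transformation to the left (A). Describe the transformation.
This is the original image transposed (reflected across the top-left ↔ bottom-right diagonal).

Shapes have swapped their row and column positions — what was in the top-right is now in the bottom-left — a diagonal reflection.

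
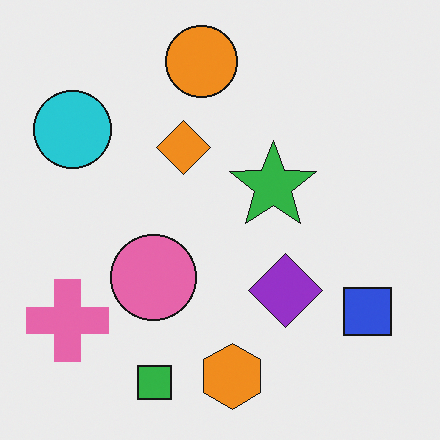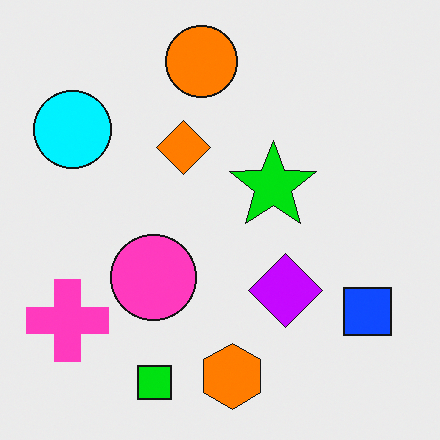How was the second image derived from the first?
Made much more vivid (saturation change).

All colors are more vivid — a global saturation change.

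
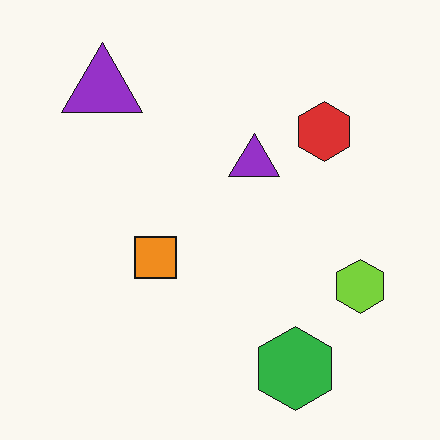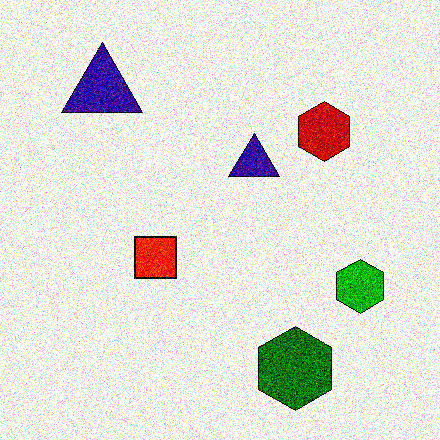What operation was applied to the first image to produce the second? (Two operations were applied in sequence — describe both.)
It was boosted in contrast, then degraded with heavy additive noise.

Tones are pushed away from mid-grey across the whole image — a global contrast change. Random speckle covers the whole image, including the flat background.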